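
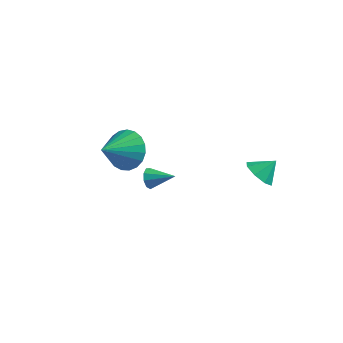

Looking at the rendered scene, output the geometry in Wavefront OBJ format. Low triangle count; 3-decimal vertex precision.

v -1.448 -1.075 2.438
v -0.405 -1.191 2.734
v -1.852 -2.505 3.302
v -0.571 -0.939 3.072
v -0.889 -0.711 3.3
v -1.304 -0.546 3.38
v -1.743 -0.472 3.296
v -2.131 -0.502 3.064
v -2.401 -0.632 2.724
v -2.506 -0.838 2.334
v -2.428 -1.085 1.962
v -2.181 -1.33 1.672
v -1.806 -1.531 1.515
v -1.37 -1.653 1.517
v -0.947 -1.676 1.678
v -0.61 -1.594 1.971
v -0.419 -1.423 2.344
v 1.265 -3.778 3.591
v 1.478 -4.055 3.18
v 2.375 -3.542 4.009
v 1.438 -3.7 3.086
v 1.317 -3.382 3.228
v 1.171 -3.249 3.54
v 1.069 -3.363 3.876
v 1.059 -3.672 4.079
v 1.145 -4.031 4.053
v 1.287 -4.271 3.811
v 1.418 -4.281 3.466
v 3.387 2.343 0.25
v 3.819 2.71 -0.37
v 3.933 2.917 0.97
v 3.283 3.032 -0.22
v 2.808 2.951 0.206
v 2.672 2.513 0.657
v 2.955 1.977 0.87
v 3.491 1.655 0.72
v 3.966 1.736 0.294
v 4.102 2.174 -0.157
f 2 1 4
f 2 4 3
f 4 1 5
f 4 5 3
f 5 1 6
f 5 6 3
f 6 1 7
f 6 7 3
f 7 1 8
f 7 8 3
f 8 1 9
f 8 9 3
f 9 1 10
f 9 10 3
f 10 1 11
f 10 11 3
f 11 1 12
f 11 12 3
f 12 1 13
f 12 13 3
f 13 1 14
f 13 14 3
f 14 1 15
f 14 15 3
f 15 1 16
f 15 16 3
f 16 1 17
f 16 17 3
f 17 1 2
f 17 2 3
f 19 18 21
f 19 21 20
f 21 18 22
f 21 22 20
f 22 18 23
f 22 23 20
f 23 18 24
f 23 24 20
f 24 18 25
f 24 25 20
f 25 18 26
f 25 26 20
f 26 18 27
f 26 27 20
f 27 18 28
f 27 28 20
f 28 18 19
f 28 19 20
f 30 29 32
f 30 32 31
f 32 29 33
f 32 33 31
f 33 29 34
f 33 34 31
f 34 29 35
f 34 35 31
f 35 29 36
f 35 36 31
f 36 29 37
f 36 37 31
f 37 29 38
f 37 38 31
f 38 29 30
f 38 30 31



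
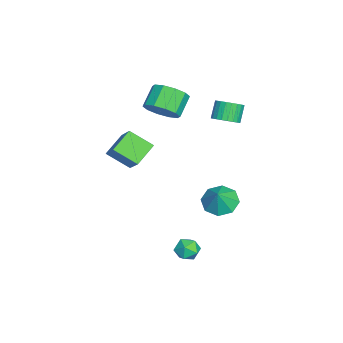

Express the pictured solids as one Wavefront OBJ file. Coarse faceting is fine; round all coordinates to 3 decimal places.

v -2.854 1.314 2.757
v -2.345 0.895 3.174
v -2.998 1.047 4.121
v -3.506 1.466 3.703
v -2.232 1.176 3.207
v -2.885 1.328 4.154
v -2.214 1.478 3.172
v -2.867 1.629 4.118
v -2.293 1.755 3.073
v -2.946 1.906 4.02
v -2.457 1.964 2.926
v -3.11 2.116 3.873
v -2.682 2.075 2.753
v -3.335 2.227 3.7
v -2.933 2.07 2.581
v -3.586 2.222 3.528
v -3.172 1.95 2.436
v -3.825 2.101 3.382
v -3.362 1.733 2.339
v -4.015 1.885 3.286
v -3.475 1.452 2.306
v -4.128 1.604 3.253
v -3.493 1.151 2.342
v -4.146 1.302 3.288
v -3.414 0.874 2.44
v -4.067 1.025 3.387
v -3.25 0.664 2.587
v -3.903 0.816 3.534
v -3.025 0.553 2.76
v -3.678 0.705 3.707
v -2.774 0.558 2.932
v -3.427 0.71 3.879
v -2.535 0.679 3.078
v -3.188 0.83 4.024
v -0.029 1.356 -1.487
v 0.797 1.336 -2.068
v 0.709 1.284 -0.433
v 0.59 2.055 -1.873
v 0.02 2.365 -1.453
v -0.579 2.084 -1.053
v -0.856 1.377 -0.907
v -0.649 0.658 -1.102
v -0.079 0.348 -1.522
v 0.52 0.629 -1.922
v 2.081 0.086 -3.062
v 2.666 0.379 -2.681
v 2.854 -0.399 -3.879
v 3.439 -0.106 -3.498
v 3.035 -0.67 -3.195
v 2.557 -0.371 -2.691
v 2.963 0.351 -3.869
v 2.485 0.65 -3.365
v 3.211 0.542 -3.18
v 3.256 -0.088 -2.764
v 2.264 0.068 -3.796
v 2.309 -0.562 -3.38
v -0.152 -3.709 3.029
v 1.087 -3.125 4.227
v 0.057 -2.451 2.201
v 1.296 -1.867 3.399
v 0.884 -4.373 2.281
v 2.123 -3.789 3.479
v 1.093 -3.115 1.453
v 2.332 -2.531 2.651
v -3.13 -2.067 3.008
v -2.404 -1.749 3.697
v -3.444 -1.375 4.62
v -4.17 -1.693 3.932
v -2.558 -1.244 3.319
v -3.597 -0.87 4.243
v -2.93 -1.053 2.823
v -3.969 -0.679 3.747
v -3.379 -1.25 2.398
v -4.418 -0.876 3.321
v -3.733 -1.759 2.205
v -4.772 -1.384 3.129
v -3.856 -2.385 2.32
v -4.896 -2.011 3.243
v -3.703 -2.89 2.697
v -4.742 -2.516 3.621
v -3.331 -3.081 3.193
v -4.37 -2.707 4.117
v -2.882 -2.884 3.619
v -3.921 -2.51 4.542
v -2.528 -2.376 3.811
v -3.567 -2.001 4.735
f 2 1 5
f 2 5 3
f 3 5 6
f 3 6 4
f 5 1 7
f 5 7 6
f 6 7 8
f 6 8 4
f 7 1 9
f 7 9 8
f 8 9 10
f 8 10 4
f 9 1 11
f 9 11 10
f 10 11 12
f 10 12 4
f 11 1 13
f 11 13 12
f 12 13 14
f 12 14 4
f 13 1 15
f 13 15 14
f 14 15 16
f 14 16 4
f 15 1 17
f 15 17 16
f 16 17 18
f 16 18 4
f 17 1 19
f 17 19 18
f 18 19 20
f 18 20 4
f 19 1 21
f 19 21 20
f 20 21 22
f 20 22 4
f 21 1 23
f 21 23 22
f 22 23 24
f 22 24 4
f 23 1 25
f 23 25 24
f 24 25 26
f 24 26 4
f 25 1 27
f 25 27 26
f 26 27 28
f 26 28 4
f 27 1 29
f 27 29 28
f 28 29 30
f 28 30 4
f 29 1 31
f 29 31 30
f 30 31 32
f 30 32 4
f 31 1 33
f 31 33 32
f 32 33 34
f 32 34 4
f 33 1 2
f 33 2 34
f 34 2 3
f 34 3 4
f 36 35 38
f 36 38 37
f 38 35 39
f 38 39 37
f 39 35 40
f 39 40 37
f 40 35 41
f 40 41 37
f 41 35 42
f 41 42 37
f 42 35 43
f 42 43 37
f 43 35 44
f 43 44 37
f 44 35 36
f 44 36 37
f 45 56 50
f 45 50 46
f 45 46 52
f 45 52 55
f 45 55 56
f 46 50 54
f 50 56 49
f 56 55 47
f 55 52 51
f 52 46 53
f 48 54 49
f 48 49 47
f 48 47 51
f 48 51 53
f 48 53 54
f 49 54 50
f 47 49 56
f 51 47 55
f 53 51 52
f 54 53 46
f 58 60 57
f 61 58 57
f 57 60 59
f 59 61 57
f 58 64 60
f 62 58 61
f 62 64 58
f 60 64 59
f 63 61 59
f 59 64 63
f 63 62 61
f 64 62 63
f 66 65 69
f 66 69 67
f 67 69 70
f 67 70 68
f 69 65 71
f 69 71 70
f 70 71 72
f 70 72 68
f 71 65 73
f 71 73 72
f 72 73 74
f 72 74 68
f 73 65 75
f 73 75 74
f 74 75 76
f 74 76 68
f 75 65 77
f 75 77 76
f 76 77 78
f 76 78 68
f 77 65 79
f 77 79 78
f 78 79 80
f 78 80 68
f 79 65 81
f 79 81 80
f 80 81 82
f 80 82 68
f 81 65 83
f 81 83 82
f 82 83 84
f 82 84 68
f 83 65 85
f 83 85 84
f 84 85 86
f 84 86 68
f 85 65 66
f 85 66 86
f 86 66 67
f 86 67 68



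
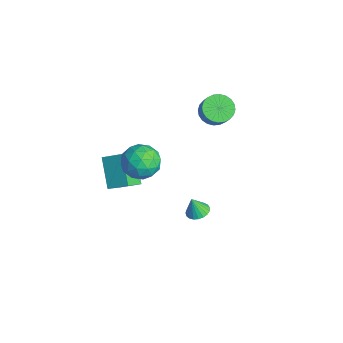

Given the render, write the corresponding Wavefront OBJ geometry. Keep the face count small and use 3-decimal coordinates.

v 1.18 -3.215 4.374
v 1.89 -2.337 4.037
v 2.21 -4.443 3.343
v 2.92 -3.565 3.006
v 2.928 -3.933 4.125
v 2.292 -3.174 4.762
v 1.808 -3.606 2.618
v 1.172 -2.847 3.255
v 2.278 -2.579 2.952
v 2.97 -2.781 3.883
v 1.13 -3.999 3.497
v 1.822 -4.201 4.428
v 1.445 -2.668 4.296
v 2.655 -4.112 3.084
v 2.66 -4.328 3.742
v 3.077 -3.812 3.544
v 1.681 -3.16 4.722
v 2.098 -2.644 4.524
v 2.708 -3.582 4.576
v 2.002 -4.136 2.856
v 2.419 -3.62 2.658
v 1.023 -2.968 3.836
v 1.44 -2.452 3.638
v 1.392 -3.198 2.804
v 2.09 -2.295 3.46
v 2.695 -3.016 2.854
v 2.042 -3.04 2.626
v 1.668 -2.594 3.001
v 2.497 -2.413 4.008
v 3.102 -3.135 3.402
v 3.107 -3.351 4.059
v 2.733 -2.905 4.434
v 2.725 -2.555 3.37
v 0.998 -3.645 3.978
v 1.603 -4.367 3.372
v 1.367 -3.875 2.946
v 0.993 -3.429 3.321
v 1.405 -3.764 4.526
v 2.01 -4.485 3.92
v 2.432 -4.186 4.379
v 2.058 -3.74 4.754
v 1.375 -4.225 4.01
v -2.811 -4.083 -0.381
v -2.087 -3.107 0.293
v -3.398 -3.101 -1.171
v -2.674 -2.125 -0.496
v -1.246 -4.275 -1.784
v -0.522 -3.299 -1.109
v -1.833 -3.293 -2.573
v -1.109 -2.317 -1.899
v -1.95 2.39 2.564
v -1.429 3.093 2.193
v -0.669 3.053 3.185
v -1.19 2.35 3.556
v -1.678 3.283 2.391
v -0.918 3.244 3.383
v -1.968 3.338 2.616
v -1.208 3.299 3.607
v -2.255 3.249 2.832
v -1.495 3.209 3.824
v -2.496 3.028 3.008
v -1.736 2.989 4
v -2.653 2.711 3.116
v -1.894 2.671 4.108
v -2.704 2.345 3.14
v -1.944 2.305 4.132
v -2.64 1.985 3.076
v -1.88 1.945 4.068
v -2.471 1.687 2.935
v -1.711 1.647 3.927
v -2.222 1.496 2.737
v -1.462 1.457 3.729
v -1.932 1.441 2.513
v -1.172 1.402 3.504
v -1.645 1.531 2.296
v -0.885 1.491 3.288
v -1.404 1.751 2.12
v -0.644 1.712 3.112
v -1.246 2.069 2.012
v -0.487 2.029 3.004
v -1.196 2.435 1.988
v -0.436 2.395 2.98
v -1.26 2.795 2.052
v -0.5 2.755 3.044
v 0.089 0.662 -4.418
v 0.787 0.45 -4.41
v -0.029 0.318 -3.242
v 0.808 0.74 -4.323
v 0.705 1.017 -4.253
v 0.495 1.232 -4.211
v 0.214 1.348 -4.205
v -0.088 1.346 -4.235
v -0.359 1.225 -4.298
v -0.553 1.007 -4.381
v -0.636 0.729 -4.47
v -0.594 0.44 -4.551
v -0.434 0.188 -4.608
v -0.183 0.019 -4.632
v 0.114 -0.04 -4.62
v 0.408 0.023 -4.572
v 0.646 0.196 -4.498
f 1 38 17
f 38 12 41
f 17 41 6
f 38 41 17
f 1 17 13
f 17 6 18
f 13 18 2
f 17 18 13
f 1 13 22
f 13 2 23
f 22 23 8
f 13 23 22
f 1 22 34
f 22 8 37
f 34 37 11
f 22 37 34
f 1 34 38
f 34 11 42
f 38 42 12
f 34 42 38
f 2 18 29
f 18 6 32
f 29 32 10
f 18 32 29
f 6 41 19
f 41 12 40
f 19 40 5
f 41 40 19
f 12 42 39
f 42 11 35
f 39 35 3
f 42 35 39
f 11 37 36
f 37 8 24
f 36 24 7
f 37 24 36
f 8 23 28
f 23 2 25
f 28 25 9
f 23 25 28
f 4 30 16
f 30 10 31
f 16 31 5
f 30 31 16
f 4 16 14
f 16 5 15
f 14 15 3
f 16 15 14
f 4 14 21
f 14 3 20
f 21 20 7
f 14 20 21
f 4 21 26
f 21 7 27
f 26 27 9
f 21 27 26
f 4 26 30
f 26 9 33
f 30 33 10
f 26 33 30
f 5 31 19
f 31 10 32
f 19 32 6
f 31 32 19
f 3 15 39
f 15 5 40
f 39 40 12
f 15 40 39
f 7 20 36
f 20 3 35
f 36 35 11
f 20 35 36
f 9 27 28
f 27 7 24
f 28 24 8
f 27 24 28
f 10 33 29
f 33 9 25
f 29 25 2
f 33 25 29
f 44 46 43
f 47 44 43
f 43 46 45
f 45 47 43
f 44 50 46
f 48 44 47
f 48 50 44
f 46 50 45
f 49 47 45
f 45 50 49
f 49 48 47
f 50 48 49
f 52 51 55
f 52 55 53
f 53 55 56
f 53 56 54
f 55 51 57
f 55 57 56
f 56 57 58
f 56 58 54
f 57 51 59
f 57 59 58
f 58 59 60
f 58 60 54
f 59 51 61
f 59 61 60
f 60 61 62
f 60 62 54
f 61 51 63
f 61 63 62
f 62 63 64
f 62 64 54
f 63 51 65
f 63 65 64
f 64 65 66
f 64 66 54
f 65 51 67
f 65 67 66
f 66 67 68
f 66 68 54
f 67 51 69
f 67 69 68
f 68 69 70
f 68 70 54
f 69 51 71
f 69 71 70
f 70 71 72
f 70 72 54
f 71 51 73
f 71 73 72
f 72 73 74
f 72 74 54
f 73 51 75
f 73 75 74
f 74 75 76
f 74 76 54
f 75 51 77
f 75 77 76
f 76 77 78
f 76 78 54
f 77 51 79
f 77 79 78
f 78 79 80
f 78 80 54
f 79 51 81
f 79 81 80
f 80 81 82
f 80 82 54
f 81 51 83
f 81 83 82
f 82 83 84
f 82 84 54
f 83 51 52
f 83 52 84
f 84 52 53
f 84 53 54
f 86 85 88
f 86 88 87
f 88 85 89
f 88 89 87
f 89 85 90
f 89 90 87
f 90 85 91
f 90 91 87
f 91 85 92
f 91 92 87
f 92 85 93
f 92 93 87
f 93 85 94
f 93 94 87
f 94 85 95
f 94 95 87
f 95 85 96
f 95 96 87
f 96 85 97
f 96 97 87
f 97 85 98
f 97 98 87
f 98 85 99
f 98 99 87
f 99 85 100
f 99 100 87
f 100 85 101
f 100 101 87
f 101 85 86
f 101 86 87



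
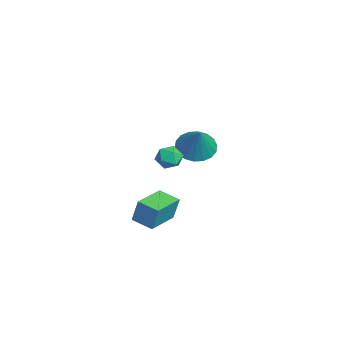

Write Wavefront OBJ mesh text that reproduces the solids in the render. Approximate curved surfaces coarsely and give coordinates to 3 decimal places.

v -1.664 1.307 -1.798
v -0.948 1.115 -2.326
v -0.716 1.333 -0.522
v -0.956 1.52 -2.328
v -1.104 1.883 -2.226
v -1.363 2.131 -2.039
v -1.682 2.217 -1.804
v -1.997 2.122 -1.567
v -2.246 1.866 -1.377
v -2.38 1.499 -1.27
v -2.372 1.094 -1.268
v -2.224 0.731 -1.37
v -1.965 0.483 -1.558
v -1.647 0.397 -1.793
v -1.331 0.492 -2.029
v -1.082 0.748 -2.219
v 2.067 -0.099 0.232
v 2.428 0.26 -0.141
v 2.232 -0.9 -0.379
v 2.593 -0.541 -0.752
v 2.791 -0.693 -0.172
v 2.689 -0.198 0.205
v 1.971 -0.442 -0.725
v 1.869 0.053 -0.348
v 2.369 0.048 -0.732
v 2.876 -0.108 -0.391
v 1.784 -0.532 -0.129
v 2.291 -0.688 0.212
v 2.559 -0.991 -3.047
v 2.667 -0.747 -1.969
v 3.183 -0.257 -3.275
v 3.291 -0.013 -2.197
v 3.769 -1.987 -2.943
v 3.877 -1.743 -1.865
v 4.393 -1.253 -3.171
v 4.501 -1.009 -2.093
f 2 1 4
f 2 4 3
f 4 1 5
f 4 5 3
f 5 1 6
f 5 6 3
f 6 1 7
f 6 7 3
f 7 1 8
f 7 8 3
f 8 1 9
f 8 9 3
f 9 1 10
f 9 10 3
f 10 1 11
f 10 11 3
f 11 1 12
f 11 12 3
f 12 1 13
f 12 13 3
f 13 1 14
f 13 14 3
f 14 1 15
f 14 15 3
f 15 1 16
f 15 16 3
f 16 1 2
f 16 2 3
f 17 28 22
f 17 22 18
f 17 18 24
f 17 24 27
f 17 27 28
f 18 22 26
f 22 28 21
f 28 27 19
f 27 24 23
f 24 18 25
f 20 26 21
f 20 21 19
f 20 19 23
f 20 23 25
f 20 25 26
f 21 26 22
f 19 21 28
f 23 19 27
f 25 23 24
f 26 25 18
f 30 32 29
f 33 30 29
f 29 32 31
f 31 33 29
f 30 36 32
f 34 30 33
f 34 36 30
f 32 36 31
f 35 33 31
f 31 36 35
f 35 34 33
f 36 34 35



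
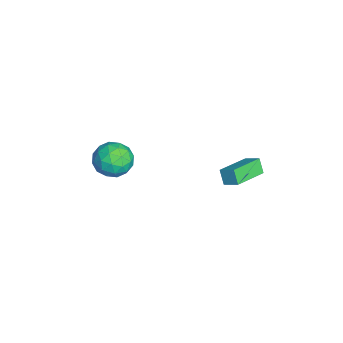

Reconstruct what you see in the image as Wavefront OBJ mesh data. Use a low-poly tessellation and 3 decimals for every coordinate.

v -0.47 3 -0.968
v -0.016 3.621 -0.541
v -0.029 3.172 -1.687
v 0.425 3.793 -1.259
v 0.875 1.667 -0.461
v 1.329 2.288 -0.033
v 1.316 1.839 -1.179
v 1.77 2.46 -0.752
v -3.964 -2.723 -4.133
v -3.347 -2.273 -3.321
v -3.273 -4.347 -3.759
v -2.656 -3.897 -2.947
v -3.763 -3.959 -2.836
v -4.19 -2.956 -3.067
v -2.43 -3.664 -4.013
v -2.857 -2.661 -4.244
v -2.399 -2.855 -3.247
v -3.223 -3.037 -2.519
v -3.397 -3.583 -4.561
v -4.221 -3.765 -3.833
v -3.716 -2.356 -3.76
v -2.904 -4.264 -3.32
v -3.555 -4.301 -3.254
v -3.192 -4.037 -2.777
v -4.212 -2.757 -3.611
v -3.849 -2.493 -3.133
v -4.094 -3.484 -2.848
v -2.771 -4.127 -3.947
v -2.408 -3.863 -3.469
v -3.428 -2.583 -4.303
v -3.065 -2.319 -3.826
v -2.526 -3.136 -4.232
v -2.796 -2.433 -3.239
v -2.39 -3.387 -3.019
v -2.257 -3.25 -3.646
v -2.508 -2.661 -3.782
v -3.28 -2.541 -2.812
v -2.874 -3.495 -2.591
v -3.525 -3.532 -2.526
v -3.776 -2.942 -2.662
v -2.723 -2.882 -2.768
v -3.746 -3.125 -4.489
v -3.34 -4.079 -4.268
v -2.844 -3.678 -4.418
v -3.095 -3.088 -4.554
v -4.23 -3.233 -4.061
v -3.824 -4.187 -3.841
v -4.112 -3.959 -3.298
v -4.363 -3.37 -3.434
v -3.897 -3.738 -4.312
f 2 4 1
f 5 2 1
f 1 4 3
f 3 5 1
f 2 8 4
f 6 2 5
f 6 8 2
f 4 8 3
f 7 5 3
f 3 8 7
f 7 6 5
f 8 6 7
f 9 46 25
f 46 20 49
f 25 49 14
f 46 49 25
f 9 25 21
f 25 14 26
f 21 26 10
f 25 26 21
f 9 21 30
f 21 10 31
f 30 31 16
f 21 31 30
f 9 30 42
f 30 16 45
f 42 45 19
f 30 45 42
f 9 42 46
f 42 19 50
f 46 50 20
f 42 50 46
f 10 26 37
f 26 14 40
f 37 40 18
f 26 40 37
f 14 49 27
f 49 20 48
f 27 48 13
f 49 48 27
f 20 50 47
f 50 19 43
f 47 43 11
f 50 43 47
f 19 45 44
f 45 16 32
f 44 32 15
f 45 32 44
f 16 31 36
f 31 10 33
f 36 33 17
f 31 33 36
f 12 38 24
f 38 18 39
f 24 39 13
f 38 39 24
f 12 24 22
f 24 13 23
f 22 23 11
f 24 23 22
f 12 22 29
f 22 11 28
f 29 28 15
f 22 28 29
f 12 29 34
f 29 15 35
f 34 35 17
f 29 35 34
f 12 34 38
f 34 17 41
f 38 41 18
f 34 41 38
f 13 39 27
f 39 18 40
f 27 40 14
f 39 40 27
f 11 23 47
f 23 13 48
f 47 48 20
f 23 48 47
f 15 28 44
f 28 11 43
f 44 43 19
f 28 43 44
f 17 35 36
f 35 15 32
f 36 32 16
f 35 32 36
f 18 41 37
f 41 17 33
f 37 33 10
f 41 33 37



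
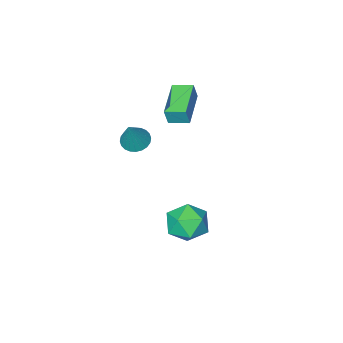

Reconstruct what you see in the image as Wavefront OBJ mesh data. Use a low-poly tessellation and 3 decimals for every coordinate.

v -4.933 -2.639 2.27
v -4.67 -2.624 3.245
v -3.411 -1.212 1.838
v -3.148 -1.197 2.813
v -4.212 -3.463 2.087
v -3.949 -3.448 3.062
v -2.69 -2.036 1.655
v -2.427 -2.021 2.63
v -2.174 1.531 -3.107
v -1.099 0.937 -3.04
v -2.701 0.403 -4.66
v -1.626 -0.191 -4.593
v -2.469 -0.343 -3.71
v -2.143 0.354 -2.75
v -1.657 0.986 -4.95
v -1.331 1.683 -3.99
v -0.78 0.6 -4.18
v -1.281 -0.221 -3.413
v -2.519 1.561 -4.287
v -3.02 0.74 -3.52
v -0.476 -1.676 1.681
v -0.105 -1.094 1.34
v 0.256 -1.184 3.319
v -0.364 -0.962 1.416
v -0.64 -0.939 1.533
v -0.891 -1.027 1.672
v -1.079 -1.215 1.812
v -1.175 -1.473 1.933
v -1.165 -1.762 2.015
v -1.05 -2.037 2.047
v -0.848 -2.258 2.023
v -0.589 -2.39 1.946
v -0.313 -2.414 1.83
v -0.062 -2.325 1.691
v 0.126 -2.137 1.55
v 0.222 -1.879 1.43
v 0.212 -1.591 1.348
v 0.097 -1.315 1.316
f 2 4 1
f 5 2 1
f 1 4 3
f 3 5 1
f 2 8 4
f 6 2 5
f 6 8 2
f 4 8 3
f 7 5 3
f 3 8 7
f 7 6 5
f 8 6 7
f 9 20 14
f 9 14 10
f 9 10 16
f 9 16 19
f 9 19 20
f 10 14 18
f 14 20 13
f 20 19 11
f 19 16 15
f 16 10 17
f 12 18 13
f 12 13 11
f 12 11 15
f 12 15 17
f 12 17 18
f 13 18 14
f 11 13 20
f 15 11 19
f 17 15 16
f 18 17 10
f 22 21 24
f 22 24 23
f 24 21 25
f 24 25 23
f 25 21 26
f 25 26 23
f 26 21 27
f 26 27 23
f 27 21 28
f 27 28 23
f 28 21 29
f 28 29 23
f 29 21 30
f 29 30 23
f 30 21 31
f 30 31 23
f 31 21 32
f 31 32 23
f 32 21 33
f 32 33 23
f 33 21 34
f 33 34 23
f 34 21 35
f 34 35 23
f 35 21 36
f 35 36 23
f 36 21 37
f 36 37 23
f 37 21 38
f 37 38 23
f 38 21 22
f 38 22 23



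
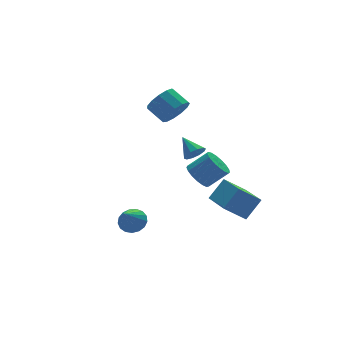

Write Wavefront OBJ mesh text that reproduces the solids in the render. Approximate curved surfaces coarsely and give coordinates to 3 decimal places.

v -0.406 -2.697 1.425
v -0.145 -2.92 1.816
v -0.514 -1.823 1.995
v 0.068 -2.771 1.628
v 0.1 -2.593 1.362
v -0.061 -2.456 1.12
v -0.353 -2.41 0.994
v -0.666 -2.475 1.034
v -0.879 -2.624 1.222
v -0.911 -2.802 1.488
v -0.75 -2.939 1.73
v -0.458 -2.985 1.855
v 1.022 1.477 1.425
v 1.497 1.283 2.027
v 1.172 2.13 2.556
v 0.698 2.323 1.955
v 1.736 1.543 1.757
v 1.412 2.39 2.286
v 1.749 1.783 1.382
v 1.425 2.629 1.911
v 1.532 1.925 1.021
v 1.207 2.772 1.55
v 1.152 1.925 0.788
v 0.827 2.772 1.317
v 0.731 1.782 0.758
v 0.407 2.629 1.287
v 0.403 1.543 0.939
v 0.078 2.39 1.469
v 0.271 1.282 1.275
v -0.053 2.129 1.805
v 0.378 1.084 1.659
v 0.053 1.93 2.188
v 0.689 1.01 1.969
v 0.365 1.856 2.498
v 1.106 1.084 2.106
v 0.782 1.931 2.635
v 2.586 -1.961 -4.032
v 1.668 -1.581 -3.257
v 2.931 -0.08 -4.546
v 2.013 0.3 -3.771
v 3.407 -1.86 -3.109
v 2.489 -1.48 -2.334
v 3.752 0.021 -3.623
v 2.834 0.401 -2.848
v -2.799 -1.635 -2.566
v -2.339 -2.087 -2.49
v -3.481 -2.165 -1.594
v -2.249 -1.857 -2.301
v -2.285 -1.575 -2.173
v -2.439 -1.308 -2.135
v -2.676 -1.115 -2.196
v -2.941 -1.042 -2.342
v -3.173 -1.104 -2.539
v -3.32 -1.288 -2.742
v -3.348 -1.552 -2.905
v -3.25 -1.834 -2.99
v -3.049 -2.072 -2.978
v -2.79 -2.209 -2.872
v -2.534 -2.214 -2.696
v 0.64 -1.109 -1.157
v 0.947 -1.53 -1.653
v 1.788 -1.852 -0.86
v 1.48 -1.431 -0.363
v 1.103 -1.226 -1.695
v 1.944 -1.547 -0.902
v 1.153 -0.895 -1.614
v 1.994 -1.216 -0.82
v 1.085 -0.613 -1.428
v 1.926 -0.934 -0.634
v 0.915 -0.444 -1.179
v 1.756 -0.766 -0.386
v 0.682 -0.428 -0.926
v 1.523 -0.75 -0.133
v 0.439 -0.568 -0.725
v 1.28 -0.89 0.068
v 0.243 -0.832 -0.624
v 1.083 -1.154 0.17
v 0.137 -1.16 -0.644
v 0.977 -1.481 0.149
v 0.146 -1.475 -0.782
v 0.987 -1.797 0.012
v 0.268 -1.707 -1.006
v 1.109 -2.029 -0.212
v 0.476 -1.802 -1.264
v 1.316 -2.124 -0.47
v 0.721 -1.738 -1.498
v 1.561 -2.06 -0.704
f 2 1 4
f 2 4 3
f 4 1 5
f 4 5 3
f 5 1 6
f 5 6 3
f 6 1 7
f 6 7 3
f 7 1 8
f 7 8 3
f 8 1 9
f 8 9 3
f 9 1 10
f 9 10 3
f 10 1 11
f 10 11 3
f 11 1 12
f 11 12 3
f 12 1 2
f 12 2 3
f 14 13 17
f 14 17 15
f 15 17 18
f 15 18 16
f 17 13 19
f 17 19 18
f 18 19 20
f 18 20 16
f 19 13 21
f 19 21 20
f 20 21 22
f 20 22 16
f 21 13 23
f 21 23 22
f 22 23 24
f 22 24 16
f 23 13 25
f 23 25 24
f 24 25 26
f 24 26 16
f 25 13 27
f 25 27 26
f 26 27 28
f 26 28 16
f 27 13 29
f 27 29 28
f 28 29 30
f 28 30 16
f 29 13 31
f 29 31 30
f 30 31 32
f 30 32 16
f 31 13 33
f 31 33 32
f 32 33 34
f 32 34 16
f 33 13 35
f 33 35 34
f 34 35 36
f 34 36 16
f 35 13 14
f 35 14 36
f 36 14 15
f 36 15 16
f 38 40 37
f 41 38 37
f 37 40 39
f 39 41 37
f 38 44 40
f 42 38 41
f 42 44 38
f 40 44 39
f 43 41 39
f 39 44 43
f 43 42 41
f 44 42 43
f 46 45 48
f 46 48 47
f 48 45 49
f 48 49 47
f 49 45 50
f 49 50 47
f 50 45 51
f 50 51 47
f 51 45 52
f 51 52 47
f 52 45 53
f 52 53 47
f 53 45 54
f 53 54 47
f 54 45 55
f 54 55 47
f 55 45 56
f 55 56 47
f 56 45 57
f 56 57 47
f 57 45 58
f 57 58 47
f 58 45 59
f 58 59 47
f 59 45 46
f 59 46 47
f 61 60 64
f 61 64 62
f 62 64 65
f 62 65 63
f 64 60 66
f 64 66 65
f 65 66 67
f 65 67 63
f 66 60 68
f 66 68 67
f 67 68 69
f 67 69 63
f 68 60 70
f 68 70 69
f 69 70 71
f 69 71 63
f 70 60 72
f 70 72 71
f 71 72 73
f 71 73 63
f 72 60 74
f 72 74 73
f 73 74 75
f 73 75 63
f 74 60 76
f 74 76 75
f 75 76 77
f 75 77 63
f 76 60 78
f 76 78 77
f 77 78 79
f 77 79 63
f 78 60 80
f 78 80 79
f 79 80 81
f 79 81 63
f 80 60 82
f 80 82 81
f 81 82 83
f 81 83 63
f 82 60 84
f 82 84 83
f 83 84 85
f 83 85 63
f 84 60 86
f 84 86 85
f 85 86 87
f 85 87 63
f 86 60 61
f 86 61 87
f 87 61 62
f 87 62 63



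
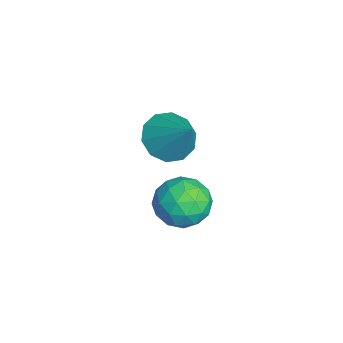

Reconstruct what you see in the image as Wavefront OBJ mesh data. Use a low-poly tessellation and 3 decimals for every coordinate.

v 3.618 1.812 -2.734
v 4.249 0.949 -2.907
v 2.831 0.971 -1.413
v 3.462 0.108 -1.586
v 3.891 1.022 -1.193
v 4.377 1.541 -2.01
v 2.703 0.379 -2.31
v 3.189 0.898 -3.127
v 3.683 0.063 -2.646
v 4.417 0.46 -1.955
v 2.663 1.46 -2.365
v 3.397 1.857 -1.674
v 4.003 1.454 -2.936
v 3.077 0.466 -1.384
v 3.329 1.003 -1.153
v 3.7 0.496 -1.255
v 4.078 1.802 -2.409
v 4.449 1.295 -2.511
v 4.238 1.338 -1.504
v 2.631 0.625 -1.809
v 3.002 0.118 -1.911
v 3.38 1.424 -3.065
v 3.751 0.917 -3.167
v 2.842 0.582 -2.816
v 4.041 0.426 -2.885
v 3.578 -0.068 -2.108
v 3.132 0.091 -2.534
v 3.418 0.396 -3.013
v 4.472 0.66 -2.479
v 4.01 0.166 -1.703
v 4.262 0.703 -1.472
v 4.548 1.008 -1.951
v 4.14 0.139 -2.325
v 3.07 1.754 -2.617
v 2.608 1.26 -1.841
v 2.532 0.912 -2.369
v 2.818 1.217 -2.848
v 3.502 1.988 -2.212
v 3.039 1.494 -1.435
v 3.662 1.524 -1.307
v 3.948 1.829 -1.786
v 2.94 1.781 -1.995
v -0.361 0.844 -2.05
v 0.485 0.674 -2.699
v 0.821 1.536 -0.69
v 0.257 1.29 -2.815
v -0.207 1.737 -2.638
v -0.73 1.842 -2.237
v -1.112 1.566 -1.764
v -1.207 1.015 -1.4
v -0.98 0.398 -1.285
v -0.516 -0.048 -1.461
v 0.007 -0.154 -1.863
v 0.389 0.122 -2.335
f 1 38 17
f 38 12 41
f 17 41 6
f 38 41 17
f 1 17 13
f 17 6 18
f 13 18 2
f 17 18 13
f 1 13 22
f 13 2 23
f 22 23 8
f 13 23 22
f 1 22 34
f 22 8 37
f 34 37 11
f 22 37 34
f 1 34 38
f 34 11 42
f 38 42 12
f 34 42 38
f 2 18 29
f 18 6 32
f 29 32 10
f 18 32 29
f 6 41 19
f 41 12 40
f 19 40 5
f 41 40 19
f 12 42 39
f 42 11 35
f 39 35 3
f 42 35 39
f 11 37 36
f 37 8 24
f 36 24 7
f 37 24 36
f 8 23 28
f 23 2 25
f 28 25 9
f 23 25 28
f 4 30 16
f 30 10 31
f 16 31 5
f 30 31 16
f 4 16 14
f 16 5 15
f 14 15 3
f 16 15 14
f 4 14 21
f 14 3 20
f 21 20 7
f 14 20 21
f 4 21 26
f 21 7 27
f 26 27 9
f 21 27 26
f 4 26 30
f 26 9 33
f 30 33 10
f 26 33 30
f 5 31 19
f 31 10 32
f 19 32 6
f 31 32 19
f 3 15 39
f 15 5 40
f 39 40 12
f 15 40 39
f 7 20 36
f 20 3 35
f 36 35 11
f 20 35 36
f 9 27 28
f 27 7 24
f 28 24 8
f 27 24 28
f 10 33 29
f 33 9 25
f 29 25 2
f 33 25 29
f 44 43 46
f 44 46 45
f 46 43 47
f 46 47 45
f 47 43 48
f 47 48 45
f 48 43 49
f 48 49 45
f 49 43 50
f 49 50 45
f 50 43 51
f 50 51 45
f 51 43 52
f 51 52 45
f 52 43 53
f 52 53 45
f 53 43 54
f 53 54 45
f 54 43 44
f 54 44 45



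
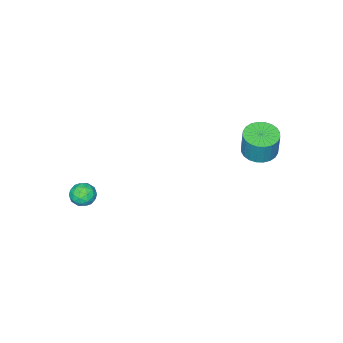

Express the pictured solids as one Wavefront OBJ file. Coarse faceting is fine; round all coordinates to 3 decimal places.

v 3.835 -0.543 -0.128
v 4.215 -0.964 0.172
v 3.565 -1.276 -0.812
v 3.945 -1.697 -0.512
v 3.411 -1.486 -0.225
v 3.578 -1.033 0.197
v 4.202 -1.207 -0.837
v 4.369 -0.754 -0.415
v 4.442 -1.374 -0.266
v 3.953 -1.546 0.112
v 3.827 -0.694 -0.752
v 3.338 -0.866 -0.374
v 4.049 -0.689 0.082
v 3.731 -1.551 -0.722
v 3.417 -1.426 -0.554
v 3.64 -1.674 -0.377
v 3.675 -0.73 0.097
v 3.898 -0.977 0.273
v 3.425 -1.284 0.039
v 3.882 -1.263 -0.913
v 4.105 -1.51 -0.737
v 4.14 -0.566 -0.263
v 4.363 -0.814 -0.086
v 4.355 -0.956 -0.679
v 4.406 -1.178 0.001
v 4.247 -1.608 -0.401
v 4.398 -1.321 -0.592
v 4.496 -1.055 -0.344
v 4.118 -1.279 0.223
v 3.959 -1.709 -0.179
v 3.645 -1.585 -0.011
v 3.744 -1.319 0.238
v 4.251 -1.52 -0.035
v 3.821 -0.531 -0.461
v 3.662 -0.961 -0.863
v 4.036 -0.921 -0.878
v 4.135 -0.655 -0.629
v 3.533 -0.632 -0.239
v 3.374 -1.062 -0.641
v 3.284 -1.185 -0.296
v 3.382 -0.919 -0.048
v 3.529 -0.72 -0.605
v -1.865 3.829 1.995
v -1.08 3.928 1.875
v -0.91 4.149 3.165
v -1.695 4.051 3.285
v -1.185 4.22 1.838
v -1.015 4.441 3.128
v -1.393 4.452 1.826
v -1.223 4.674 3.116
v -1.672 4.59 1.839
v -1.502 4.811 3.129
v -1.982 4.612 1.876
v -1.812 4.833 3.166
v -2.273 4.514 1.931
v -2.103 4.736 3.221
v -2.502 4.313 1.996
v -2.332 4.534 3.286
v -2.635 4.038 2.061
v -2.465 4.259 3.351
v -2.65 3.731 2.115
v -2.48 3.952 3.405
v -2.545 3.439 2.152
v -2.375 3.66 3.442
v -2.337 3.206 2.164
v -2.167 3.428 3.454
v -2.058 3.069 2.151
v -1.888 3.29 3.441
v -1.748 3.047 2.114
v -1.578 3.268 3.404
v -1.457 3.144 2.059
v -1.287 3.366 3.349
v -1.228 3.346 1.994
v -1.058 3.567 3.284
v -1.095 3.621 1.929
v -0.925 3.842 3.219
f 1 38 17
f 38 12 41
f 17 41 6
f 38 41 17
f 1 17 13
f 17 6 18
f 13 18 2
f 17 18 13
f 1 13 22
f 13 2 23
f 22 23 8
f 13 23 22
f 1 22 34
f 22 8 37
f 34 37 11
f 22 37 34
f 1 34 38
f 34 11 42
f 38 42 12
f 34 42 38
f 2 18 29
f 18 6 32
f 29 32 10
f 18 32 29
f 6 41 19
f 41 12 40
f 19 40 5
f 41 40 19
f 12 42 39
f 42 11 35
f 39 35 3
f 42 35 39
f 11 37 36
f 37 8 24
f 36 24 7
f 37 24 36
f 8 23 28
f 23 2 25
f 28 25 9
f 23 25 28
f 4 30 16
f 30 10 31
f 16 31 5
f 30 31 16
f 4 16 14
f 16 5 15
f 14 15 3
f 16 15 14
f 4 14 21
f 14 3 20
f 21 20 7
f 14 20 21
f 4 21 26
f 21 7 27
f 26 27 9
f 21 27 26
f 4 26 30
f 26 9 33
f 30 33 10
f 26 33 30
f 5 31 19
f 31 10 32
f 19 32 6
f 31 32 19
f 3 15 39
f 15 5 40
f 39 40 12
f 15 40 39
f 7 20 36
f 20 3 35
f 36 35 11
f 20 35 36
f 9 27 28
f 27 7 24
f 28 24 8
f 27 24 28
f 10 33 29
f 33 9 25
f 29 25 2
f 33 25 29
f 44 43 47
f 44 47 45
f 45 47 48
f 45 48 46
f 47 43 49
f 47 49 48
f 48 49 50
f 48 50 46
f 49 43 51
f 49 51 50
f 50 51 52
f 50 52 46
f 51 43 53
f 51 53 52
f 52 53 54
f 52 54 46
f 53 43 55
f 53 55 54
f 54 55 56
f 54 56 46
f 55 43 57
f 55 57 56
f 56 57 58
f 56 58 46
f 57 43 59
f 57 59 58
f 58 59 60
f 58 60 46
f 59 43 61
f 59 61 60
f 60 61 62
f 60 62 46
f 61 43 63
f 61 63 62
f 62 63 64
f 62 64 46
f 63 43 65
f 63 65 64
f 64 65 66
f 64 66 46
f 65 43 67
f 65 67 66
f 66 67 68
f 66 68 46
f 67 43 69
f 67 69 68
f 68 69 70
f 68 70 46
f 69 43 71
f 69 71 70
f 70 71 72
f 70 72 46
f 71 43 73
f 71 73 72
f 72 73 74
f 72 74 46
f 73 43 75
f 73 75 74
f 74 75 76
f 74 76 46
f 75 43 44
f 75 44 76
f 76 44 45
f 76 45 46



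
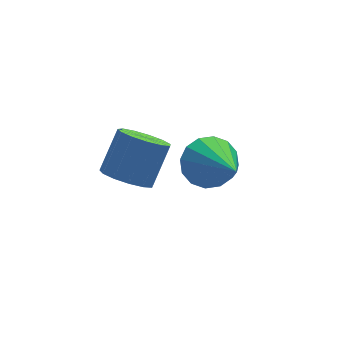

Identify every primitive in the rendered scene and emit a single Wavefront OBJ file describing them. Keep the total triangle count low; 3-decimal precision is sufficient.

v -3.763 3.638 -2.475
v -3.236 3.371 -2.747
v -2.571 3.754 -1.838
v -3.097 4.022 -1.565
v -3.257 3.713 -2.876
v -2.592 4.097 -1.967
v -3.438 4.031 -2.878
v -2.773 4.415 -1.969
v -3.722 4.225 -2.752
v -3.057 4.608 -1.842
v -4.019 4.232 -2.538
v -3.354 4.616 -1.628
v -4.235 4.051 -2.303
v -3.57 4.434 -1.394
v -4.3 3.739 -2.124
v -3.635 4.122 -1.214
v -4.195 3.394 -2.055
v -3.53 3.778 -1.146
v -3.953 3.128 -2.12
v -3.288 3.511 -1.211
v -3.65 3.023 -2.297
v -2.985 3.407 -1.388
v -3.383 3.114 -2.531
v -2.718 3.497 -1.622
v -2.31 2.398 -1.449
v -1.626 2.38 -1.361
v -2.49 0.882 -0.371
v -1.748 2.584 -1.095
v -2.021 2.738 -0.923
v -2.371 2.802 -0.893
v -2.705 2.757 -1.011
v -2.933 2.616 -1.247
v -2.994 2.417 -1.538
v -2.872 2.213 -1.804
v -2.599 2.058 -1.976
v -2.249 1.995 -2.006
v -1.915 2.04 -1.887
v -1.687 2.181 -1.651
f 2 1 5
f 2 5 3
f 3 5 6
f 3 6 4
f 5 1 7
f 5 7 6
f 6 7 8
f 6 8 4
f 7 1 9
f 7 9 8
f 8 9 10
f 8 10 4
f 9 1 11
f 9 11 10
f 10 11 12
f 10 12 4
f 11 1 13
f 11 13 12
f 12 13 14
f 12 14 4
f 13 1 15
f 13 15 14
f 14 15 16
f 14 16 4
f 15 1 17
f 15 17 16
f 16 17 18
f 16 18 4
f 17 1 19
f 17 19 18
f 18 19 20
f 18 20 4
f 19 1 21
f 19 21 20
f 20 21 22
f 20 22 4
f 21 1 23
f 21 23 22
f 22 23 24
f 22 24 4
f 23 1 2
f 23 2 24
f 24 2 3
f 24 3 4
f 26 25 28
f 26 28 27
f 28 25 29
f 28 29 27
f 29 25 30
f 29 30 27
f 30 25 31
f 30 31 27
f 31 25 32
f 31 32 27
f 32 25 33
f 32 33 27
f 33 25 34
f 33 34 27
f 34 25 35
f 34 35 27
f 35 25 36
f 35 36 27
f 36 25 37
f 36 37 27
f 37 25 38
f 37 38 27
f 38 25 26
f 38 26 27



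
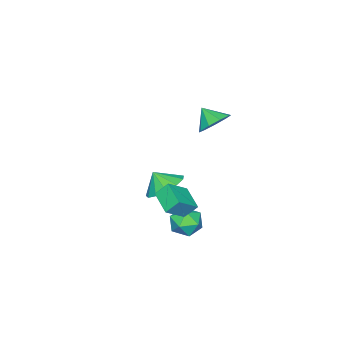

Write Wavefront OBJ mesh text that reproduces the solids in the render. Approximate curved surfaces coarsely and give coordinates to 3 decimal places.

v -0.917 0.717 -3.862
v -0.347 0.902 -3.242
v -0.633 -0.642 -3.718
v -0.063 -0.457 -3.098
v -0.906 -0.344 -2.956
v -1.082 0.495 -3.045
v 0.102 -0.235 -3.915
v -0.074 0.604 -4.004
v 0.282 0.314 -3.274
v -0.341 0.246 -2.682
v -0.639 0.014 -4.278
v -1.262 -0.054 -3.686
v -1.993 -2.141 -2.878
v -1.025 -2.382 -3.205
v -1.867 -2.739 -2.062
v -0.971 -1.903 -2.862
v -1.241 -1.499 -2.524
v -1.75 -1.299 -2.298
v -2.336 -1.367 -2.257
v -2.814 -1.68 -2.412
v -3.031 -2.139 -2.716
v -2.918 -2.599 -3.071
v -2.512 -2.913 -3.364
v -1.941 -2.982 -3.504
v -1.387 -2.784 -3.444
v 0.2 -1.088 -1.694
v -0.157 -0.613 -1.031
v -0.795 -0.776 -2.453
v -1.152 -0.301 -1.791
v 0.852 -0.019 -2.109
v 0.495 0.456 -1.447
v -0.143 0.293 -2.869
v -0.5 0.768 -2.206
v -1.849 0.701 2.522
v -1.082 0.912 2.85
v -1.931 -0.081 3.218
v -1.509 1.206 3.129
v -2.094 1.263 3.124
v -2.565 1.058 2.838
v -2.701 0.685 2.403
v -2.438 0.32 2.024
v -1.899 0.133 1.878
v -1.338 0.212 2.033
v -1.015 0.52 2.417
f 1 12 6
f 1 6 2
f 1 2 8
f 1 8 11
f 1 11 12
f 2 6 10
f 6 12 5
f 12 11 3
f 11 8 7
f 8 2 9
f 4 10 5
f 4 5 3
f 4 3 7
f 4 7 9
f 4 9 10
f 5 10 6
f 3 5 12
f 7 3 11
f 9 7 8
f 10 9 2
f 14 13 16
f 14 16 15
f 16 13 17
f 16 17 15
f 17 13 18
f 17 18 15
f 18 13 19
f 18 19 15
f 19 13 20
f 19 20 15
f 20 13 21
f 20 21 15
f 21 13 22
f 21 22 15
f 22 13 23
f 22 23 15
f 23 13 24
f 23 24 15
f 24 13 25
f 24 25 15
f 25 13 14
f 25 14 15
f 27 29 26
f 30 27 26
f 26 29 28
f 28 30 26
f 27 33 29
f 31 27 30
f 31 33 27
f 29 33 28
f 32 30 28
f 28 33 32
f 32 31 30
f 33 31 32
f 35 34 37
f 35 37 36
f 37 34 38
f 37 38 36
f 38 34 39
f 38 39 36
f 39 34 40
f 39 40 36
f 40 34 41
f 40 41 36
f 41 34 42
f 41 42 36
f 42 34 43
f 42 43 36
f 43 34 44
f 43 44 36
f 44 34 35
f 44 35 36



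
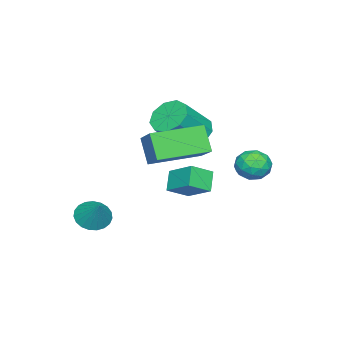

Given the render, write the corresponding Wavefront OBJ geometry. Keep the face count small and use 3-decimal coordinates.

v -4.135 -1.587 2.412
v -3.601 -1.894 1.798
v -2.47 -2.4 3.034
v -3.005 -2.093 3.648
v -3.473 -1.324 1.913
v -2.342 -1.83 3.149
v -3.654 -0.878 2.262
v -2.524 -1.384 3.498
v -4.061 -0.763 2.681
v -2.93 -1.269 3.917
v -4.503 -1.034 2.974
v -3.372 -1.54 4.21
v -4.772 -1.564 3.004
v -3.641 -2.07 4.24
v -4.744 -2.104 2.757
v -3.613 -2.61 3.993
v -4.431 -2.403 2.348
v -3.3 -2.909 3.584
v -3.979 -2.32 1.969
v -2.849 -2.826 3.206
v -0.923 -1.885 2.009
v -1.34 -2.402 3.08
v -2.348 -0.393 2.173
v -2.765 -0.91 3.244
v 0.225 -0.89 2.936
v -0.192 -1.407 4.007
v -1.2 0.602 3.1
v -1.617 0.085 4.171
v -4.098 1.465 0.843
v -3.653 1.785 1.38
v -3.947 0.355 1.38
v -3.502 0.675 1.917
v -4.254 0.83 1.899
v -4.347 1.516 1.568
v -3.253 0.624 1.192
v -3.346 1.31 0.861
v -3.131 1.265 1.596
v -3.749 1.392 2.033
v -3.851 0.748 0.727
v -4.469 0.875 1.164
v -3.889 1.722 1.065
v -3.711 0.418 1.695
v -4.153 0.509 1.685
v -3.891 0.697 2.001
v -4.297 1.564 1.175
v -4.035 1.752 1.491
v -4.388 1.191 1.795
v -3.565 0.388 1.269
v -3.303 0.576 1.585
v -3.709 1.443 0.759
v -3.447 1.631 1.075
v -3.212 0.949 0.965
v -3.32 1.605 1.507
v -3.231 0.953 1.822
v -3.085 0.923 1.397
v -3.14 1.326 1.202
v -3.683 1.68 1.764
v -3.595 1.027 2.079
v -4.036 1.118 2.069
v -4.091 1.522 1.874
v -3.376 1.374 1.891
v -4.005 1.113 0.681
v -3.917 0.46 0.996
v -3.509 0.618 0.886
v -3.564 1.022 0.691
v -4.369 1.187 0.938
v -4.28 0.535 1.253
v -4.46 0.814 1.558
v -4.515 1.217 1.363
v -4.224 0.766 0.869
v -2.357 -0.926 -0.087
v -2.996 -1.142 0.61
v -1.995 0.185 0.588
v -2.634 -0.03 1.285
v -1.626 -1.47 0.415
v -2.265 -1.685 1.112
v -1.264 -0.358 1.09
v -1.903 -0.574 1.787
v -0.225 -3.844 -0.846
v 0.165 -3.46 -1.344
v 0.365 -3.236 0.086
v -0.082 -3.281 -1.304
v -0.354 -3.2 -1.186
v -0.603 -3.229 -1.008
v -0.788 -3.365 -0.803
v -0.874 -3.584 -0.605
v -0.849 -3.848 -0.448
v -0.716 -4.111 -0.361
v -0.498 -4.328 -0.357
v -0.233 -4.462 -0.438
v 0.034 -4.488 -0.589
v 0.256 -4.404 -0.785
v 0.394 -4.222 -0.992
v 0.426 -3.975 -1.173
v 0.345 -3.706 -1.297
f 2 1 5
f 2 5 3
f 3 5 6
f 3 6 4
f 5 1 7
f 5 7 6
f 6 7 8
f 6 8 4
f 7 1 9
f 7 9 8
f 8 9 10
f 8 10 4
f 9 1 11
f 9 11 10
f 10 11 12
f 10 12 4
f 11 1 13
f 11 13 12
f 12 13 14
f 12 14 4
f 13 1 15
f 13 15 14
f 14 15 16
f 14 16 4
f 15 1 17
f 15 17 16
f 16 17 18
f 16 18 4
f 17 1 19
f 17 19 18
f 18 19 20
f 18 20 4
f 19 1 2
f 19 2 20
f 20 2 3
f 20 3 4
f 22 24 21
f 25 22 21
f 21 24 23
f 23 25 21
f 22 28 24
f 26 22 25
f 26 28 22
f 24 28 23
f 27 25 23
f 23 28 27
f 27 26 25
f 28 26 27
f 29 66 45
f 66 40 69
f 45 69 34
f 66 69 45
f 29 45 41
f 45 34 46
f 41 46 30
f 45 46 41
f 29 41 50
f 41 30 51
f 50 51 36
f 41 51 50
f 29 50 62
f 50 36 65
f 62 65 39
f 50 65 62
f 29 62 66
f 62 39 70
f 66 70 40
f 62 70 66
f 30 46 57
f 46 34 60
f 57 60 38
f 46 60 57
f 34 69 47
f 69 40 68
f 47 68 33
f 69 68 47
f 40 70 67
f 70 39 63
f 67 63 31
f 70 63 67
f 39 65 64
f 65 36 52
f 64 52 35
f 65 52 64
f 36 51 56
f 51 30 53
f 56 53 37
f 51 53 56
f 32 58 44
f 58 38 59
f 44 59 33
f 58 59 44
f 32 44 42
f 44 33 43
f 42 43 31
f 44 43 42
f 32 42 49
f 42 31 48
f 49 48 35
f 42 48 49
f 32 49 54
f 49 35 55
f 54 55 37
f 49 55 54
f 32 54 58
f 54 37 61
f 58 61 38
f 54 61 58
f 33 59 47
f 59 38 60
f 47 60 34
f 59 60 47
f 31 43 67
f 43 33 68
f 67 68 40
f 43 68 67
f 35 48 64
f 48 31 63
f 64 63 39
f 48 63 64
f 37 55 56
f 55 35 52
f 56 52 36
f 55 52 56
f 38 61 57
f 61 37 53
f 57 53 30
f 61 53 57
f 72 74 71
f 75 72 71
f 71 74 73
f 73 75 71
f 72 78 74
f 76 72 75
f 76 78 72
f 74 78 73
f 77 75 73
f 73 78 77
f 77 76 75
f 78 76 77
f 80 79 82
f 80 82 81
f 82 79 83
f 82 83 81
f 83 79 84
f 83 84 81
f 84 79 85
f 84 85 81
f 85 79 86
f 85 86 81
f 86 79 87
f 86 87 81
f 87 79 88
f 87 88 81
f 88 79 89
f 88 89 81
f 89 79 90
f 89 90 81
f 90 79 91
f 90 91 81
f 91 79 92
f 91 92 81
f 92 79 93
f 92 93 81
f 93 79 94
f 93 94 81
f 94 79 95
f 94 95 81
f 95 79 80
f 95 80 81



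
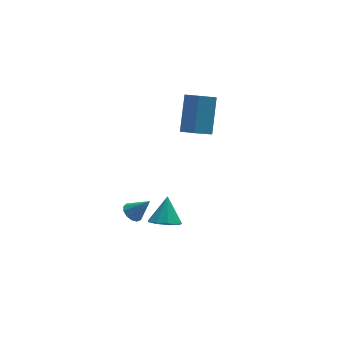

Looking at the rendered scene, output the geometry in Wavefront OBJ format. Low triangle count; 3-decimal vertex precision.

v 0.072 1.265 -2.89
v 0.864 0.997 -2.969
v 0.468 2.075 -1.69
v 0.789 1.48 -3.271
v 0.379 1.863 -3.394
v -0.175 1.966 -3.281
v -0.613 1.741 -2.985
v -0.731 1.294 -2.645
v -0.472 0.833 -2.419
v 0.041 0.574 -2.413
v 0.569 0.639 -2.631
v 1.543 3.56 1.757
v 2.164 4.817 3.373
v 2.528 3.864 1.142
v 3.149 5.121 2.759
v 2.031 2.799 2.161
v 2.652 4.056 3.778
v 3.016 3.103 1.547
v 3.637 4.36 3.163
v -0.889 3.505 -3.913
v -0.554 3.997 -3.989
v -0.111 3.135 -2.887
v -0.799 4.082 -3.773
v -1.073 3.983 -3.601
v -1.289 3.733 -3.529
v -1.377 3.41 -3.578
v -1.31 3.118 -3.734
v -1.11 2.949 -3.947
v -0.839 2.956 -4.149
v -0.584 3.138 -4.277
v -0.426 3.436 -4.289
v -0.414 3.757 -4.182
f 2 1 4
f 2 4 3
f 4 1 5
f 4 5 3
f 5 1 6
f 5 6 3
f 6 1 7
f 6 7 3
f 7 1 8
f 7 8 3
f 8 1 9
f 8 9 3
f 9 1 10
f 9 10 3
f 10 1 11
f 10 11 3
f 11 1 2
f 11 2 3
f 13 15 12
f 16 13 12
f 12 15 14
f 14 16 12
f 13 19 15
f 17 13 16
f 17 19 13
f 15 19 14
f 18 16 14
f 14 19 18
f 18 17 16
f 19 17 18
f 21 20 23
f 21 23 22
f 23 20 24
f 23 24 22
f 24 20 25
f 24 25 22
f 25 20 26
f 25 26 22
f 26 20 27
f 26 27 22
f 27 20 28
f 27 28 22
f 28 20 29
f 28 29 22
f 29 20 30
f 29 30 22
f 30 20 31
f 30 31 22
f 31 20 32
f 31 32 22
f 32 20 21
f 32 21 22



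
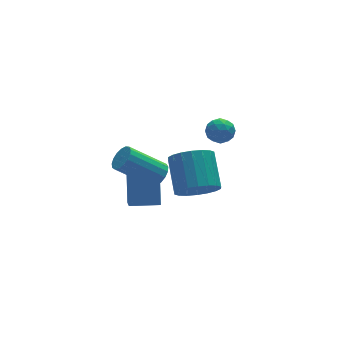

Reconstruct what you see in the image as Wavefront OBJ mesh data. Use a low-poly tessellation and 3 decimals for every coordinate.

v -1.734 -2.314 3.116
v -1.336 -2.146 3.518
v -2.689 -1.697 4.666
v -3.086 -1.866 4.264
v -1.385 -1.911 3.369
v -2.738 -1.462 4.517
v -1.514 -1.769 3.162
v -2.867 -1.32 4.309
v -1.693 -1.752 2.944
v -3.046 -1.303 4.092
v -1.881 -1.863 2.766
v -3.234 -1.414 3.913
v -2.036 -2.079 2.668
v -3.389 -1.63 3.815
v -2.121 -2.348 2.672
v -3.474 -1.899 3.82
v -2.118 -2.609 2.779
v -3.47 -2.16 3.927
v -2.026 -2.803 2.963
v -3.379 -2.354 4.11
v -1.868 -2.885 3.181
v -3.22 -2.436 4.329
v -1.679 -2.837 3.385
v -3.031 -2.388 4.533
v -1.502 -2.668 3.528
v -2.855 -2.219 4.675
v -1.378 -2.419 3.576
v -2.731 -1.97 4.723
v 0.587 -0.792 0.093
v 1.18 -1.327 0.643
v 1.487 0.077 1.677
v 0.893 0.612 1.127
v 1.446 -1.165 0.344
v 1.753 0.239 1.378
v 1.542 -0.929 -0.004
v 1.849 0.475 1.029
v 1.448 -0.666 -0.334
v 1.755 0.738 0.7
v 1.184 -0.428 -0.579
v 1.491 0.976 0.455
v 0.802 -0.262 -0.69
v 1.108 1.142 0.343
v 0.376 -0.201 -0.647
v 0.683 1.203 0.387
v -0.007 -0.257 -0.457
v 0.3 1.147 0.577
v -0.273 -0.419 -0.158
v 0.034 0.985 0.876
v -0.369 -0.655 0.191
v -0.062 0.749 1.224
v -0.275 -0.918 0.52
v 0.032 0.486 1.554
v -0.011 -1.156 0.765
v 0.296 0.248 1.799
v 0.372 -1.322 0.877
v 0.678 0.082 1.91
v 0.797 -1.383 0.833
v 1.104 0.021 1.867
v 2.06 1.6 1.134
v 2.532 2.055 1.04
v 2.708 1.065 1.8
v 3.18 1.52 1.706
v 2.63 1.678 2.039
v 2.229 2.008 1.627
v 3.011 1.112 1.213
v 2.61 1.442 0.801
v 3.12 1.753 1.088
v 2.884 2.103 1.599
v 2.356 1.017 1.241
v 2.12 1.367 1.752
v 2.239 1.874 1.029
v 3.001 1.246 1.811
v 2.678 1.339 2.007
v 2.955 1.606 1.952
v 2.061 1.847 1.374
v 2.339 2.114 1.319
v 2.396 1.893 1.906
v 2.901 1.006 1.521
v 3.179 1.273 1.466
v 2.285 1.514 0.888
v 2.562 1.781 0.833
v 2.844 1.227 0.934
v 2.862 1.964 1.002
v 3.243 1.65 1.393
v 3.143 1.41 1.103
v 2.908 1.604 0.861
v 2.724 2.17 1.302
v 3.105 1.856 1.693
v 2.781 1.949 1.889
v 2.546 2.143 1.647
v 3.069 1.993 1.33
v 2.135 1.264 1.147
v 2.516 0.95 1.538
v 2.694 0.977 1.193
v 2.459 1.171 0.951
v 1.997 1.47 1.447
v 2.378 1.156 1.838
v 2.332 1.516 1.979
v 2.097 1.71 1.737
v 2.171 1.127 1.51
v -1.53 1.603 -1.924
v -1.821 0.684 -1.278
v -1.212 2.466 -0.554
v -1.504 1.547 0.092
v -0.296 1.193 -1.952
v -0.588 0.274 -1.306
v 0.021 2.056 -0.582
v -0.27 1.137 0.064
f 2 1 5
f 2 5 3
f 3 5 6
f 3 6 4
f 5 1 7
f 5 7 6
f 6 7 8
f 6 8 4
f 7 1 9
f 7 9 8
f 8 9 10
f 8 10 4
f 9 1 11
f 9 11 10
f 10 11 12
f 10 12 4
f 11 1 13
f 11 13 12
f 12 13 14
f 12 14 4
f 13 1 15
f 13 15 14
f 14 15 16
f 14 16 4
f 15 1 17
f 15 17 16
f 16 17 18
f 16 18 4
f 17 1 19
f 17 19 18
f 18 19 20
f 18 20 4
f 19 1 21
f 19 21 20
f 20 21 22
f 20 22 4
f 21 1 23
f 21 23 22
f 22 23 24
f 22 24 4
f 23 1 25
f 23 25 24
f 24 25 26
f 24 26 4
f 25 1 27
f 25 27 26
f 26 27 28
f 26 28 4
f 27 1 2
f 27 2 28
f 28 2 3
f 28 3 4
f 30 29 33
f 30 33 31
f 31 33 34
f 31 34 32
f 33 29 35
f 33 35 34
f 34 35 36
f 34 36 32
f 35 29 37
f 35 37 36
f 36 37 38
f 36 38 32
f 37 29 39
f 37 39 38
f 38 39 40
f 38 40 32
f 39 29 41
f 39 41 40
f 40 41 42
f 40 42 32
f 41 29 43
f 41 43 42
f 42 43 44
f 42 44 32
f 43 29 45
f 43 45 44
f 44 45 46
f 44 46 32
f 45 29 47
f 45 47 46
f 46 47 48
f 46 48 32
f 47 29 49
f 47 49 48
f 48 49 50
f 48 50 32
f 49 29 51
f 49 51 50
f 50 51 52
f 50 52 32
f 51 29 53
f 51 53 52
f 52 53 54
f 52 54 32
f 53 29 55
f 53 55 54
f 54 55 56
f 54 56 32
f 55 29 57
f 55 57 56
f 56 57 58
f 56 58 32
f 57 29 30
f 57 30 58
f 58 30 31
f 58 31 32
f 59 96 75
f 96 70 99
f 75 99 64
f 96 99 75
f 59 75 71
f 75 64 76
f 71 76 60
f 75 76 71
f 59 71 80
f 71 60 81
f 80 81 66
f 71 81 80
f 59 80 92
f 80 66 95
f 92 95 69
f 80 95 92
f 59 92 96
f 92 69 100
f 96 100 70
f 92 100 96
f 60 76 87
f 76 64 90
f 87 90 68
f 76 90 87
f 64 99 77
f 99 70 98
f 77 98 63
f 99 98 77
f 70 100 97
f 100 69 93
f 97 93 61
f 100 93 97
f 69 95 94
f 95 66 82
f 94 82 65
f 95 82 94
f 66 81 86
f 81 60 83
f 86 83 67
f 81 83 86
f 62 88 74
f 88 68 89
f 74 89 63
f 88 89 74
f 62 74 72
f 74 63 73
f 72 73 61
f 74 73 72
f 62 72 79
f 72 61 78
f 79 78 65
f 72 78 79
f 62 79 84
f 79 65 85
f 84 85 67
f 79 85 84
f 62 84 88
f 84 67 91
f 88 91 68
f 84 91 88
f 63 89 77
f 89 68 90
f 77 90 64
f 89 90 77
f 61 73 97
f 73 63 98
f 97 98 70
f 73 98 97
f 65 78 94
f 78 61 93
f 94 93 69
f 78 93 94
f 67 85 86
f 85 65 82
f 86 82 66
f 85 82 86
f 68 91 87
f 91 67 83
f 87 83 60
f 91 83 87
f 102 104 101
f 105 102 101
f 101 104 103
f 103 105 101
f 102 108 104
f 106 102 105
f 106 108 102
f 104 108 103
f 107 105 103
f 103 108 107
f 107 106 105
f 108 106 107



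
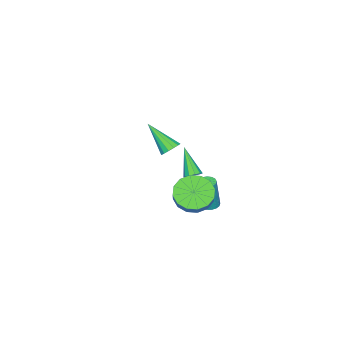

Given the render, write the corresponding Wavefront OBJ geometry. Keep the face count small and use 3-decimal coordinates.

v -0.761 0.541 -0.717
v -0.3 0.601 -0.463
v -1.439 -0.521 0.757
v -0.497 0.848 -0.375
v -0.794 0.978 -0.418
v -1.079 0.941 -0.576
v -1.243 0.752 -0.787
v -1.222 0.482 -0.972
v -1.026 0.235 -1.06
v -0.728 0.105 -1.017
v -0.443 0.142 -0.859
v -0.28 0.331 -0.648
v 2.803 3.024 0.681
v 3.566 3.11 -0.078
v 4.8 3.963 1.259
v 4.037 3.876 2.019
v 3.273 3.586 -0.112
v 4.508 4.438 1.226
v 2.855 3.911 0.067
v 4.09 4.763 1.405
v 2.423 3.998 0.411
v 3.658 4.851 1.748
v 2.092 3.824 0.827
v 3.327 4.677 2.164
v 1.952 3.436 1.204
v 3.187 4.288 2.541
v 2.04 2.937 1.441
v 3.274 3.79 2.778
v 2.332 2.462 1.474
v 3.567 3.314 2.812
v 2.75 2.137 1.295
v 3.985 2.989 2.633
v 3.182 2.049 0.952
v 4.417 2.902 2.289
v 3.513 2.223 0.536
v 4.748 3.076 1.873
v 3.653 2.612 0.159
v 4.888 3.464 1.496
v -2.928 -2.448 -0.959
v -2.371 -2.196 -0.684
v -2.952 -4.032 0.539
v -2.632 -2.037 -0.519
v -2.972 -1.988 -0.473
v -3.3 -2.062 -0.557
v -3.529 -2.24 -0.748
v -3.596 -2.473 -0.996
v -3.485 -2.699 -1.234
v -3.224 -2.858 -1.398
v -2.884 -2.907 -1.444
v -2.555 -2.833 -1.36
v -2.327 -2.656 -1.169
v -2.259 -2.423 -0.921
v 1.356 3.084 -0.791
v 1.753 2.756 -0.864
v 2.08 2.727 1.058
v 1.684 3.056 1.131
v 1.858 2.981 -0.878
v 2.186 2.952 1.044
v 1.849 3.229 -0.873
v 2.177 3.201 1.049
v 1.726 3.445 -0.849
v 2.054 3.416 1.073
v 1.519 3.578 -0.811
v 1.847 3.549 1.111
v 1.275 3.598 -0.769
v 1.603 3.569 1.153
v 1.049 3.5 -0.732
v 1.377 3.471 1.19
v 0.893 3.307 -0.709
v 1.221 3.278 1.213
v 0.844 3.063 -0.704
v 1.172 3.034 1.218
v 0.912 2.824 -0.719
v 1.24 2.795 1.203
v 1.081 2.645 -0.751
v 1.409 2.616 1.171
v 1.314 2.566 -0.792
v 1.642 2.537 1.13
v 1.556 2.606 -0.832
v 1.884 2.577 1.09
f 2 1 4
f 2 4 3
f 4 1 5
f 4 5 3
f 5 1 6
f 5 6 3
f 6 1 7
f 6 7 3
f 7 1 8
f 7 8 3
f 8 1 9
f 8 9 3
f 9 1 10
f 9 10 3
f 10 1 11
f 10 11 3
f 11 1 12
f 11 12 3
f 12 1 2
f 12 2 3
f 14 13 17
f 14 17 15
f 15 17 18
f 15 18 16
f 17 13 19
f 17 19 18
f 18 19 20
f 18 20 16
f 19 13 21
f 19 21 20
f 20 21 22
f 20 22 16
f 21 13 23
f 21 23 22
f 22 23 24
f 22 24 16
f 23 13 25
f 23 25 24
f 24 25 26
f 24 26 16
f 25 13 27
f 25 27 26
f 26 27 28
f 26 28 16
f 27 13 29
f 27 29 28
f 28 29 30
f 28 30 16
f 29 13 31
f 29 31 30
f 30 31 32
f 30 32 16
f 31 13 33
f 31 33 32
f 32 33 34
f 32 34 16
f 33 13 35
f 33 35 34
f 34 35 36
f 34 36 16
f 35 13 37
f 35 37 36
f 36 37 38
f 36 38 16
f 37 13 14
f 37 14 38
f 38 14 15
f 38 15 16
f 40 39 42
f 40 42 41
f 42 39 43
f 42 43 41
f 43 39 44
f 43 44 41
f 44 39 45
f 44 45 41
f 45 39 46
f 45 46 41
f 46 39 47
f 46 47 41
f 47 39 48
f 47 48 41
f 48 39 49
f 48 49 41
f 49 39 50
f 49 50 41
f 50 39 51
f 50 51 41
f 51 39 52
f 51 52 41
f 52 39 40
f 52 40 41
f 54 53 57
f 54 57 55
f 55 57 58
f 55 58 56
f 57 53 59
f 57 59 58
f 58 59 60
f 58 60 56
f 59 53 61
f 59 61 60
f 60 61 62
f 60 62 56
f 61 53 63
f 61 63 62
f 62 63 64
f 62 64 56
f 63 53 65
f 63 65 64
f 64 65 66
f 64 66 56
f 65 53 67
f 65 67 66
f 66 67 68
f 66 68 56
f 67 53 69
f 67 69 68
f 68 69 70
f 68 70 56
f 69 53 71
f 69 71 70
f 70 71 72
f 70 72 56
f 71 53 73
f 71 73 72
f 72 73 74
f 72 74 56
f 73 53 75
f 73 75 74
f 74 75 76
f 74 76 56
f 75 53 77
f 75 77 76
f 76 77 78
f 76 78 56
f 77 53 79
f 77 79 78
f 78 79 80
f 78 80 56
f 79 53 54
f 79 54 80
f 80 54 55
f 80 55 56



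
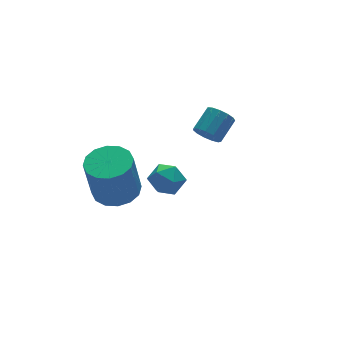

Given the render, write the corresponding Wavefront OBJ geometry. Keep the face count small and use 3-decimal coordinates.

v -0.552 -1.007 2.042
v -0.18 -1.202 1.628
v 0.665 -0.768 2.184
v 0.292 -0.573 2.598
v -0.274 -0.897 1.534
v 0.57 -0.463 2.089
v -0.457 -0.628 1.601
v 0.388 -0.194 2.156
v -0.67 -0.478 1.808
v 0.175 -0.045 2.363
v -0.845 -0.497 2.089
v -0.001 -0.063 2.645
v -0.928 -0.677 2.356
v -0.083 -0.244 2.911
v -0.891 -0.963 2.523
v -0.047 -0.529 3.079
v -0.747 -1.262 2.538
v 0.098 -0.828 3.093
v -0.541 -1.48 2.395
v 0.304 -1.046 2.95
v -0.338 -1.548 2.14
v 0.506 -1.114 2.695
v -0.204 -1.444 1.854
v 0.641 -1.01 2.41
v -3.412 0.77 -1.34
v -2.655 1.314 -1.158
v -3.031 1.194 0.762
v -3.788 0.65 0.58
v -3.028 1.63 -1.211
v -3.404 1.509 0.709
v -3.505 1.715 -1.299
v -3.88 1.594 0.621
v -3.956 1.547 -1.398
v -4.332 1.426 0.522
v -4.262 1.171 -1.481
v -4.638 1.05 0.439
v -4.34 0.687 -1.527
v -4.716 0.567 0.393
v -4.169 0.226 -1.522
v -4.545 0.106 0.398
v -3.796 -0.089 -1.469
v -4.172 -0.21 0.451
v -3.32 -0.174 -1.381
v -3.695 -0.295 0.539
v -2.868 -0.006 -1.282
v -3.244 -0.127 0.638
v -2.562 0.37 -1.199
v -2.938 0.249 0.721
v -2.484 0.853 -1.153
v -2.86 0.733 0.767
v -3.745 -3.221 3.47
v -3.145 -3.463 3.141
v -4.355 -4.117 3.019
v -3.755 -4.359 2.69
v -3.811 -4.391 3.413
v -3.434 -3.837 3.692
v -4.066 -3.743 2.468
v -3.689 -3.189 2.747
v -3.344 -3.786 2.522
v -3.186 -4.187 3.106
v -4.314 -3.393 3.054
v -4.156 -3.794 3.638
f 2 1 5
f 2 5 3
f 3 5 6
f 3 6 4
f 5 1 7
f 5 7 6
f 6 7 8
f 6 8 4
f 7 1 9
f 7 9 8
f 8 9 10
f 8 10 4
f 9 1 11
f 9 11 10
f 10 11 12
f 10 12 4
f 11 1 13
f 11 13 12
f 12 13 14
f 12 14 4
f 13 1 15
f 13 15 14
f 14 15 16
f 14 16 4
f 15 1 17
f 15 17 16
f 16 17 18
f 16 18 4
f 17 1 19
f 17 19 18
f 18 19 20
f 18 20 4
f 19 1 21
f 19 21 20
f 20 21 22
f 20 22 4
f 21 1 23
f 21 23 22
f 22 23 24
f 22 24 4
f 23 1 2
f 23 2 24
f 24 2 3
f 24 3 4
f 26 25 29
f 26 29 27
f 27 29 30
f 27 30 28
f 29 25 31
f 29 31 30
f 30 31 32
f 30 32 28
f 31 25 33
f 31 33 32
f 32 33 34
f 32 34 28
f 33 25 35
f 33 35 34
f 34 35 36
f 34 36 28
f 35 25 37
f 35 37 36
f 36 37 38
f 36 38 28
f 37 25 39
f 37 39 38
f 38 39 40
f 38 40 28
f 39 25 41
f 39 41 40
f 40 41 42
f 40 42 28
f 41 25 43
f 41 43 42
f 42 43 44
f 42 44 28
f 43 25 45
f 43 45 44
f 44 45 46
f 44 46 28
f 45 25 47
f 45 47 46
f 46 47 48
f 46 48 28
f 47 25 49
f 47 49 48
f 48 49 50
f 48 50 28
f 49 25 26
f 49 26 50
f 50 26 27
f 50 27 28
f 51 62 56
f 51 56 52
f 51 52 58
f 51 58 61
f 51 61 62
f 52 56 60
f 56 62 55
f 62 61 53
f 61 58 57
f 58 52 59
f 54 60 55
f 54 55 53
f 54 53 57
f 54 57 59
f 54 59 60
f 55 60 56
f 53 55 62
f 57 53 61
f 59 57 58
f 60 59 52



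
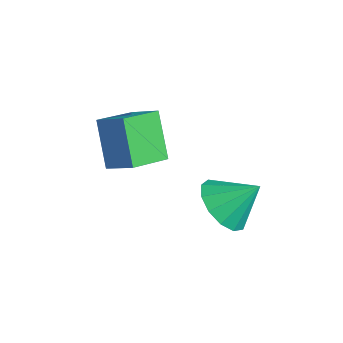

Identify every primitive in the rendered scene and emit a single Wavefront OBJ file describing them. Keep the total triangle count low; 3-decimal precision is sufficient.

v -3.535 -2.357 -0.223
v -2.878 -2.034 0.19
v -3.815 -1.359 -0.559
v -3.159 -1.036 -0.146
v -2.801 -2.504 -1.274
v -2.145 -2.181 -0.861
v -3.082 -1.506 -1.61
v -2.425 -1.183 -1.197
v -1.926 -0.063 -2.922
v -1.374 0.132 -3.422
v -1.514 0.623 -2.198
v -1.704 0.404 -3.492
v -2.105 0.529 -3.381
v -2.449 0.465 -3.125
v -2.627 0.234 -2.804
v -2.583 -0.092 -2.521
v -2.33 -0.408 -2.365
v -1.949 -0.615 -2.386
v -1.561 -0.647 -2.577
v -1.289 -0.493 -2.878
v -1.219 -0.203 -3.193
f 2 4 1
f 5 2 1
f 1 4 3
f 3 5 1
f 2 8 4
f 6 2 5
f 6 8 2
f 4 8 3
f 7 5 3
f 3 8 7
f 7 6 5
f 8 6 7
f 10 9 12
f 10 12 11
f 12 9 13
f 12 13 11
f 13 9 14
f 13 14 11
f 14 9 15
f 14 15 11
f 15 9 16
f 15 16 11
f 16 9 17
f 16 17 11
f 17 9 18
f 17 18 11
f 18 9 19
f 18 19 11
f 19 9 20
f 19 20 11
f 20 9 21
f 20 21 11
f 21 9 10
f 21 10 11



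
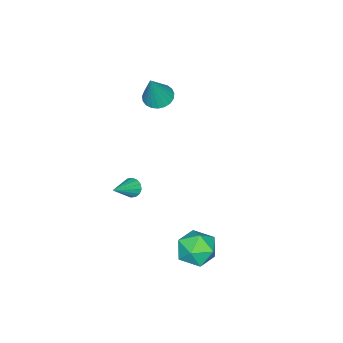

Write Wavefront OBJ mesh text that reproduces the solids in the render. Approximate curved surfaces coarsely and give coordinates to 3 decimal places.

v 2.634 -0.357 0.991
v 2.93 -0.222 0.548
v 4.026 -0.463 1.889
v 2.868 0.026 0.673
v 2.743 0.171 0.884
v 2.589 0.175 1.123
v 2.447 0.036 1.327
v 2.355 -0.208 1.441
v 2.338 -0.492 1.434
v 2.4 -0.74 1.308
v 2.525 -0.885 1.098
v 2.679 -0.889 0.859
v 2.821 -0.75 0.655
v 2.913 -0.506 0.541
v 2.989 4.44 -1.054
v 3.575 4.1 -1.912
v 2.245 2.84 -0.928
v 2.831 2.5 -1.786
v 3.328 2.717 -0.837
v 3.788 3.706 -0.915
v 2.032 3.234 -1.925
v 2.492 4.223 -2.003
v 2.983 3.355 -2.451
v 3.784 3.035 -1.778
v 2.036 3.905 -1.062
v 2.837 3.585 -0.389
v -3.296 -2.77 2.325
v -2.551 -2.668 1.997
v -2.484 -2.69 4.195
v -2.659 -2.346 2.03
v -2.876 -2.098 2.114
v -3.167 -1.965 2.235
v -3.479 -1.972 2.371
v -3.76 -2.117 2.499
v -3.961 -2.375 2.597
v -4.046 -2.701 2.648
v -4.002 -3.039 2.643
v -3.836 -3.33 2.583
v -3.576 -3.525 2.479
v -3.268 -3.589 2.348
v -2.965 -3.512 2.213
v -2.718 -3.306 2.097
v -2.572 -3.008 2.021
f 2 1 4
f 2 4 3
f 4 1 5
f 4 5 3
f 5 1 6
f 5 6 3
f 6 1 7
f 6 7 3
f 7 1 8
f 7 8 3
f 8 1 9
f 8 9 3
f 9 1 10
f 9 10 3
f 10 1 11
f 10 11 3
f 11 1 12
f 11 12 3
f 12 1 13
f 12 13 3
f 13 1 14
f 13 14 3
f 14 1 2
f 14 2 3
f 15 26 20
f 15 20 16
f 15 16 22
f 15 22 25
f 15 25 26
f 16 20 24
f 20 26 19
f 26 25 17
f 25 22 21
f 22 16 23
f 18 24 19
f 18 19 17
f 18 17 21
f 18 21 23
f 18 23 24
f 19 24 20
f 17 19 26
f 21 17 25
f 23 21 22
f 24 23 16
f 28 27 30
f 28 30 29
f 30 27 31
f 30 31 29
f 31 27 32
f 31 32 29
f 32 27 33
f 32 33 29
f 33 27 34
f 33 34 29
f 34 27 35
f 34 35 29
f 35 27 36
f 35 36 29
f 36 27 37
f 36 37 29
f 37 27 38
f 37 38 29
f 38 27 39
f 38 39 29
f 39 27 40
f 39 40 29
f 40 27 41
f 40 41 29
f 41 27 42
f 41 42 29
f 42 27 43
f 42 43 29
f 43 27 28
f 43 28 29



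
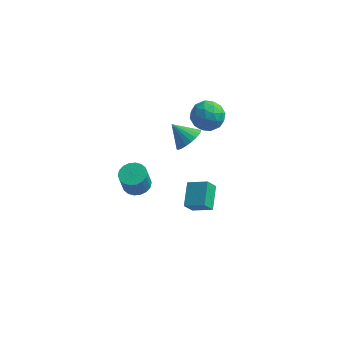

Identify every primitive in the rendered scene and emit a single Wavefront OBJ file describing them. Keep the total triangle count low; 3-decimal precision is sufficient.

v -0.689 4.975 0.06
v 0.061 4.225 0.435
v -1.961 3.675 0.005
v -1.211 2.925 0.38
v -1.578 3.741 1.061
v -0.791 4.545 1.095
v -1.109 3.355 -0.655
v -0.322 4.159 -0.621
v -0.198 3.224 -0.008
v -0.488 3.463 1.053
v -1.412 4.437 -0.613
v -1.702 4.676 0.448
v -0.202 4.715 0.252
v -1.698 3.185 0.188
v -1.914 3.665 0.588
v -1.472 3.225 0.808
v -0.703 4.903 0.64
v -0.262 4.462 0.86
v -1.226 4.177 1.229
v -1.638 3.438 -0.42
v -1.197 2.997 -0.2
v -0.428 4.675 -0.368
v 0.014 4.235 -0.148
v -0.674 3.723 -0.789
v 0.087 3.685 0.212
v -0.661 2.92 0.18
v -0.601 3.173 -0.428
v -0.139 3.646 -0.408
v -0.084 3.825 0.836
v -0.832 3.061 0.803
v -1.047 3.541 1.204
v -0.585 4.013 1.224
v -0.236 3.237 0.576
v -1.068 4.839 -0.363
v -1.816 4.075 -0.396
v -1.315 3.887 -0.784
v -0.853 4.359 -0.764
v -1.239 4.98 0.26
v -1.987 4.215 0.228
v -1.761 4.254 0.848
v -1.299 4.727 0.868
v -1.664 4.663 -0.136
v -0.038 -0.963 -3.337
v -0.182 0.549 -2.643
v -1.288 -0.831 -3.883
v -1.431 0.681 -3.189
v 0.371 -0.541 -4.171
v 0.228 0.971 -3.477
v -0.878 -0.409 -4.717
v -1.022 1.103 -4.023
v -1.432 1.037 0.73
v -0.812 1.048 1.449
v -2.528 1.363 1.67
v -0.804 1.424 1.328
v -0.905 1.733 1.103
v -1.097 1.921 0.814
v -1.347 1.957 0.51
v -1.611 1.833 0.244
v -1.845 1.572 0.063
v -2.008 1.218 -0.004
v -2.07 0.832 0.057
v -2.023 0.483 0.234
v -1.873 0.228 0.497
v -1.647 0.114 0.8
v -1.384 0.159 1.091
v -1.129 0.356 1.32
v -0.927 0.671 1.447
v -3.362 -3.63 0.934
v -2.566 -3.44 1.075
v -2.723 -3.759 2.388
v -3.518 -3.95 2.246
v -2.739 -3.119 1.132
v -2.896 -3.438 2.445
v -3.035 -2.899 1.151
v -3.192 -3.218 2.463
v -3.396 -2.824 1.126
v -3.553 -3.143 2.439
v -3.75 -2.908 1.063
v -3.907 -3.228 2.376
v -4.027 -3.136 0.975
v -4.184 -3.456 2.287
v -4.172 -3.462 0.878
v -4.329 -3.781 2.191
v -4.157 -3.821 0.792
v -4.314 -4.14 2.105
v -3.984 -4.142 0.735
v -4.141 -4.461 2.048
v -3.688 -4.362 0.717
v -3.845 -4.681 2.029
v -3.327 -4.437 0.741
v -3.484 -4.756 2.054
v -2.973 -4.352 0.804
v -3.13 -4.672 2.117
v -2.696 -4.124 0.893
v -2.853 -4.444 2.205
v -2.551 -3.799 0.989
v -2.708 -4.118 2.302
f 1 38 17
f 38 12 41
f 17 41 6
f 38 41 17
f 1 17 13
f 17 6 18
f 13 18 2
f 17 18 13
f 1 13 22
f 13 2 23
f 22 23 8
f 13 23 22
f 1 22 34
f 22 8 37
f 34 37 11
f 22 37 34
f 1 34 38
f 34 11 42
f 38 42 12
f 34 42 38
f 2 18 29
f 18 6 32
f 29 32 10
f 18 32 29
f 6 41 19
f 41 12 40
f 19 40 5
f 41 40 19
f 12 42 39
f 42 11 35
f 39 35 3
f 42 35 39
f 11 37 36
f 37 8 24
f 36 24 7
f 37 24 36
f 8 23 28
f 23 2 25
f 28 25 9
f 23 25 28
f 4 30 16
f 30 10 31
f 16 31 5
f 30 31 16
f 4 16 14
f 16 5 15
f 14 15 3
f 16 15 14
f 4 14 21
f 14 3 20
f 21 20 7
f 14 20 21
f 4 21 26
f 21 7 27
f 26 27 9
f 21 27 26
f 4 26 30
f 26 9 33
f 30 33 10
f 26 33 30
f 5 31 19
f 31 10 32
f 19 32 6
f 31 32 19
f 3 15 39
f 15 5 40
f 39 40 12
f 15 40 39
f 7 20 36
f 20 3 35
f 36 35 11
f 20 35 36
f 9 27 28
f 27 7 24
f 28 24 8
f 27 24 28
f 10 33 29
f 33 9 25
f 29 25 2
f 33 25 29
f 44 46 43
f 47 44 43
f 43 46 45
f 45 47 43
f 44 50 46
f 48 44 47
f 48 50 44
f 46 50 45
f 49 47 45
f 45 50 49
f 49 48 47
f 50 48 49
f 52 51 54
f 52 54 53
f 54 51 55
f 54 55 53
f 55 51 56
f 55 56 53
f 56 51 57
f 56 57 53
f 57 51 58
f 57 58 53
f 58 51 59
f 58 59 53
f 59 51 60
f 59 60 53
f 60 51 61
f 60 61 53
f 61 51 62
f 61 62 53
f 62 51 63
f 62 63 53
f 63 51 64
f 63 64 53
f 64 51 65
f 64 65 53
f 65 51 66
f 65 66 53
f 66 51 67
f 66 67 53
f 67 51 52
f 67 52 53
f 69 68 72
f 69 72 70
f 70 72 73
f 70 73 71
f 72 68 74
f 72 74 73
f 73 74 75
f 73 75 71
f 74 68 76
f 74 76 75
f 75 76 77
f 75 77 71
f 76 68 78
f 76 78 77
f 77 78 79
f 77 79 71
f 78 68 80
f 78 80 79
f 79 80 81
f 79 81 71
f 80 68 82
f 80 82 81
f 81 82 83
f 81 83 71
f 82 68 84
f 82 84 83
f 83 84 85
f 83 85 71
f 84 68 86
f 84 86 85
f 85 86 87
f 85 87 71
f 86 68 88
f 86 88 87
f 87 88 89
f 87 89 71
f 88 68 90
f 88 90 89
f 89 90 91
f 89 91 71
f 90 68 92
f 90 92 91
f 91 92 93
f 91 93 71
f 92 68 94
f 92 94 93
f 93 94 95
f 93 95 71
f 94 68 96
f 94 96 95
f 95 96 97
f 95 97 71
f 96 68 69
f 96 69 97
f 97 69 70
f 97 70 71



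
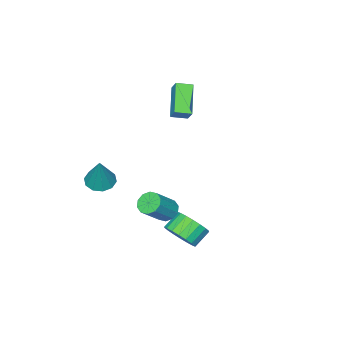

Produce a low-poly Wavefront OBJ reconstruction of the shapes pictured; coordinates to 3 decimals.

v -2.772 -2.612 2.762
v -4.052 -3.704 4.084
v -2.5 -2.032 3.503
v -3.78 -3.124 4.826
v -2.02 -3.236 2.974
v -3.3 -4.328 4.297
v -1.748 -2.656 3.716
v -3.028 -3.748 5.038
v 3.144 1.367 0.183
v 3.64 1.268 -0.343
v 4.912 1.194 0.871
v 4.416 1.293 1.397
v 3.599 1.712 -0.272
v 4.871 1.637 0.941
v 3.383 2.024 -0.028
v 4.656 1.949 1.186
v 3.077 2.085 0.298
v 4.349 2.01 1.511
v 2.796 1.872 0.579
v 4.068 1.797 1.793
v 2.648 1.466 0.709
v 3.92 1.392 1.923
v 2.689 1.023 0.639
v 3.961 0.948 1.852
v 2.904 0.711 0.394
v 4.177 0.636 1.608
v 3.211 0.65 0.069
v 4.483 0.575 1.282
v 3.492 0.863 -0.213
v 4.764 0.788 1.001
v 3.059 2.2 -1.548
v 3.599 1.796 -0.769
v 2.641 1.895 -0.054
v 2.101 2.3 -0.832
v 3.678 2.245 -0.726
v 2.72 2.345 -0.01
v 3.635 2.686 -0.845
v 2.677 2.785 -0.129
v 3.477 3.03 -1.104
v 2.519 3.13 -0.388
v 3.237 3.21 -1.45
v 2.279 3.31 -0.734
v 2.962 3.19 -1.816
v 2.004 3.289 -1.1
v 2.705 2.974 -2.129
v 1.747 3.073 -1.413
v 2.519 2.605 -2.326
v 1.561 2.704 -1.611
v 2.44 2.155 -2.37
v 1.482 2.255 -1.654
v 2.483 1.715 -2.251
v 1.525 1.814 -1.535
v 2.641 1.37 -1.992
v 1.683 1.47 -1.276
v 2.881 1.19 -1.646
v 1.923 1.29 -0.93
v 3.156 1.211 -1.28
v 2.198 1.31 -0.564
v 3.413 1.427 -0.967
v 2.455 1.526 -0.251
v 3.327 -3.347 0.414
v 3.849 -4.053 0.469
v 3.973 -2.713 2.386
v 4.136 -3.649 0.245
v 4.114 -3.129 0.086
v 3.791 -2.693 0.052
v 3.291 -2.506 0.156
v 2.804 -2.64 0.359
v 2.517 -3.045 0.582
v 2.539 -3.564 0.742
v 2.862 -4 0.776
v 3.362 -4.187 0.672
f 2 4 1
f 5 2 1
f 1 4 3
f 3 5 1
f 2 8 4
f 6 2 5
f 6 8 2
f 4 8 3
f 7 5 3
f 3 8 7
f 7 6 5
f 8 6 7
f 10 9 13
f 10 13 11
f 11 13 14
f 11 14 12
f 13 9 15
f 13 15 14
f 14 15 16
f 14 16 12
f 15 9 17
f 15 17 16
f 16 17 18
f 16 18 12
f 17 9 19
f 17 19 18
f 18 19 20
f 18 20 12
f 19 9 21
f 19 21 20
f 20 21 22
f 20 22 12
f 21 9 23
f 21 23 22
f 22 23 24
f 22 24 12
f 23 9 25
f 23 25 24
f 24 25 26
f 24 26 12
f 25 9 27
f 25 27 26
f 26 27 28
f 26 28 12
f 27 9 29
f 27 29 28
f 28 29 30
f 28 30 12
f 29 9 10
f 29 10 30
f 30 10 11
f 30 11 12
f 32 31 35
f 32 35 33
f 33 35 36
f 33 36 34
f 35 31 37
f 35 37 36
f 36 37 38
f 36 38 34
f 37 31 39
f 37 39 38
f 38 39 40
f 38 40 34
f 39 31 41
f 39 41 40
f 40 41 42
f 40 42 34
f 41 31 43
f 41 43 42
f 42 43 44
f 42 44 34
f 43 31 45
f 43 45 44
f 44 45 46
f 44 46 34
f 45 31 47
f 45 47 46
f 46 47 48
f 46 48 34
f 47 31 49
f 47 49 48
f 48 49 50
f 48 50 34
f 49 31 51
f 49 51 50
f 50 51 52
f 50 52 34
f 51 31 53
f 51 53 52
f 52 53 54
f 52 54 34
f 53 31 55
f 53 55 54
f 54 55 56
f 54 56 34
f 55 31 57
f 55 57 56
f 56 57 58
f 56 58 34
f 57 31 59
f 57 59 58
f 58 59 60
f 58 60 34
f 59 31 32
f 59 32 60
f 60 32 33
f 60 33 34
f 62 61 64
f 62 64 63
f 64 61 65
f 64 65 63
f 65 61 66
f 65 66 63
f 66 61 67
f 66 67 63
f 67 61 68
f 67 68 63
f 68 61 69
f 68 69 63
f 69 61 70
f 69 70 63
f 70 61 71
f 70 71 63
f 71 61 72
f 71 72 63
f 72 61 62
f 72 62 63

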